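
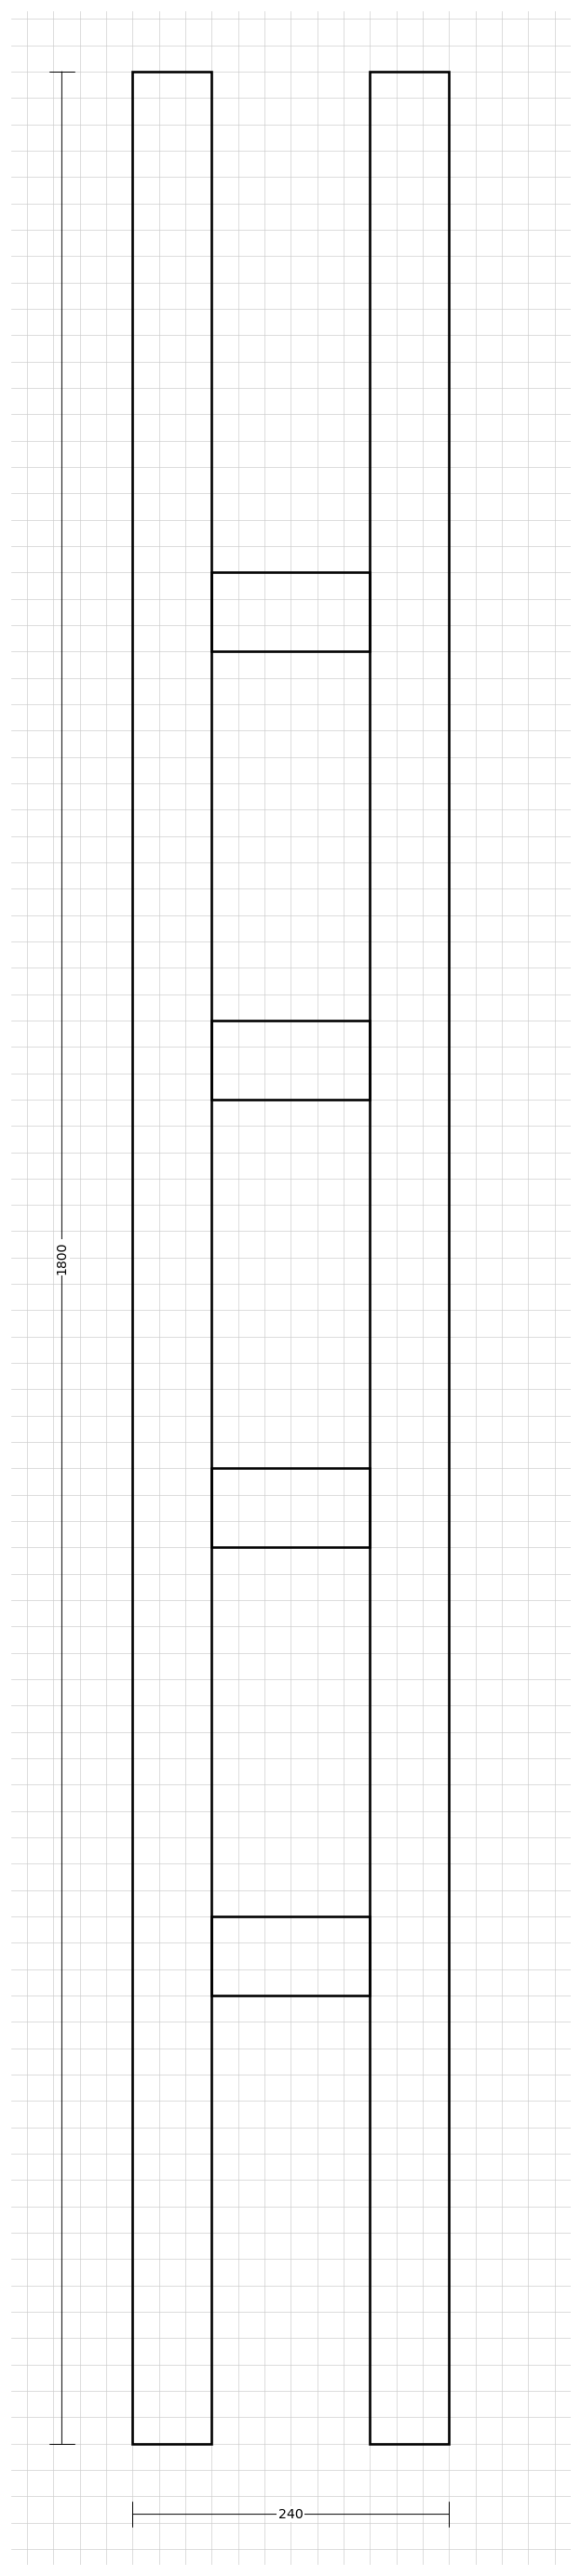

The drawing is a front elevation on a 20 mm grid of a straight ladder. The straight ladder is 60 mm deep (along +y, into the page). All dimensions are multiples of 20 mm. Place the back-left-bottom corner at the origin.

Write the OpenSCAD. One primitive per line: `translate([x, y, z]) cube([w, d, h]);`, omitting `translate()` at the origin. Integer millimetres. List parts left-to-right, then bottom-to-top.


cube([60, 60, 1800]);
translate([60, 0, 340]) cube([120, 60, 60]);
translate([60, 0, 680]) cube([120, 60, 60]);
translate([60, 0, 1020]) cube([120, 60, 60]);
translate([60, 0, 1360]) cube([120, 60, 60]);
translate([180, 0, 0]) cube([60, 60, 1800]);


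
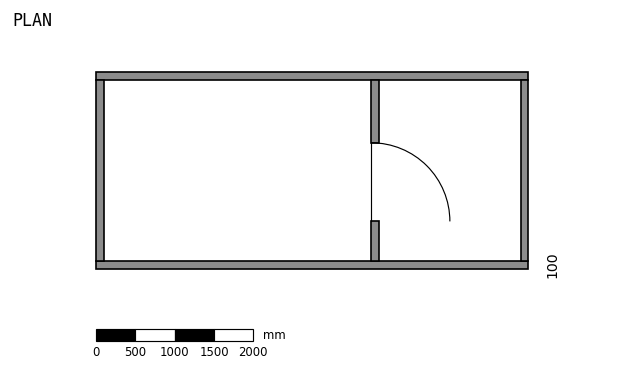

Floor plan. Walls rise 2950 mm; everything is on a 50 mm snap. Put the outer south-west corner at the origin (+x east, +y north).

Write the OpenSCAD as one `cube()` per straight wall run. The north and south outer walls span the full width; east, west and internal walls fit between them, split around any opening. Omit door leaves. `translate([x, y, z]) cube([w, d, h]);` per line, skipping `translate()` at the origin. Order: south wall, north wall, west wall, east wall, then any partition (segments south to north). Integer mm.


cube([5500, 100, 2950]);
translate([0, 2400, 0]) cube([5500, 100, 2950]);
translate([0, 100, 0]) cube([100, 2300, 2950]);
translate([5400, 100, 0]) cube([100, 2300, 2950]);
translate([3500, 100, 0]) cube([100, 500, 2950]);
translate([3500, 1600, 0]) cube([100, 800, 2950]);


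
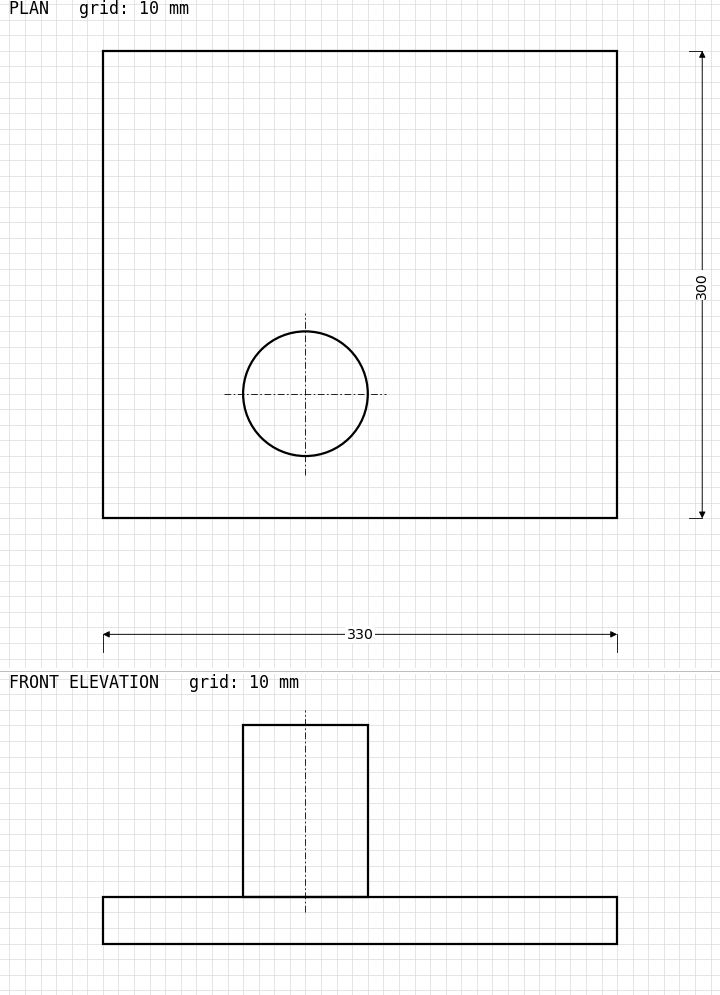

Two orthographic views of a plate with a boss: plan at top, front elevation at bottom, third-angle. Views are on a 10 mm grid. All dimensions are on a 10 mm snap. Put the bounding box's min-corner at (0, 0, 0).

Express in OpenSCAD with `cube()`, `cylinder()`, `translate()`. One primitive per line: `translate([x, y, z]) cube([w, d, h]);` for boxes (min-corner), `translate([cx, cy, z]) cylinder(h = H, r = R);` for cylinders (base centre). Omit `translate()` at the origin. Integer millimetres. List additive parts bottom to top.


cube([330, 300, 30]);
translate([130, 80, 30]) cylinder(h = 110, r = 40);


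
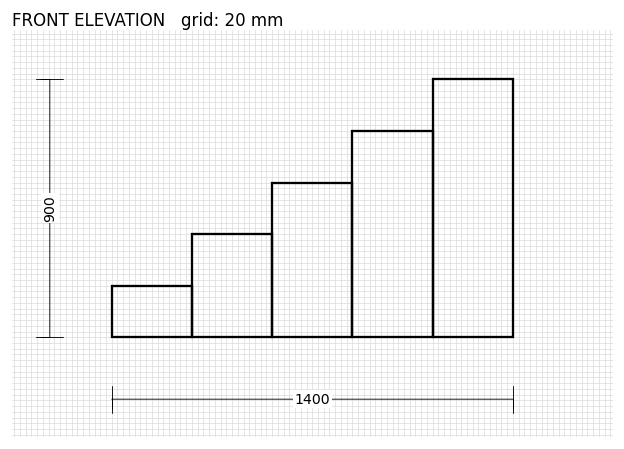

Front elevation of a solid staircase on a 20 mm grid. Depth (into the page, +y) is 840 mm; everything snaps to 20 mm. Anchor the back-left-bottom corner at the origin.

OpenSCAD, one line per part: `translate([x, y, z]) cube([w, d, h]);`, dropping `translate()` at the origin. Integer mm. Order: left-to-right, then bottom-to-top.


cube([280, 840, 180]);
translate([280, 0, 0]) cube([280, 840, 360]);
translate([560, 0, 0]) cube([280, 840, 540]);
translate([840, 0, 0]) cube([280, 840, 720]);
translate([1120, 0, 0]) cube([280, 840, 900]);


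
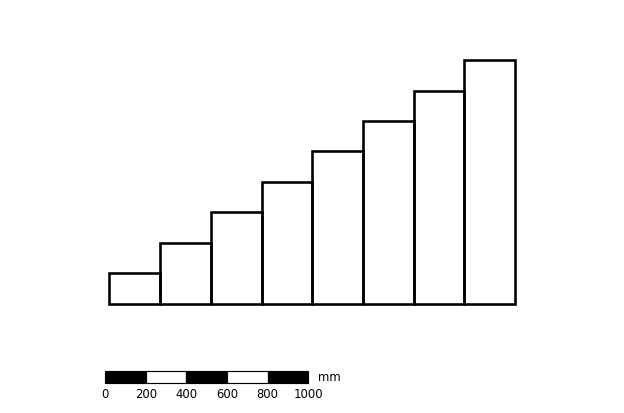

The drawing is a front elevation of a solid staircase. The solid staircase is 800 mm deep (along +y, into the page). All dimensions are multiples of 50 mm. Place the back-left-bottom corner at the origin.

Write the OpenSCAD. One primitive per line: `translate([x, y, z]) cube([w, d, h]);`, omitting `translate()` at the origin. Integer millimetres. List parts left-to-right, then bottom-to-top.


cube([250, 800, 150]);
translate([250, 0, 0]) cube([250, 800, 300]);
translate([500, 0, 0]) cube([250, 800, 450]);
translate([750, 0, 0]) cube([250, 800, 600]);
translate([1000, 0, 0]) cube([250, 800, 750]);
translate([1250, 0, 0]) cube([250, 800, 900]);
translate([1500, 0, 0]) cube([250, 800, 1050]);
translate([1750, 0, 0]) cube([250, 800, 1200]);


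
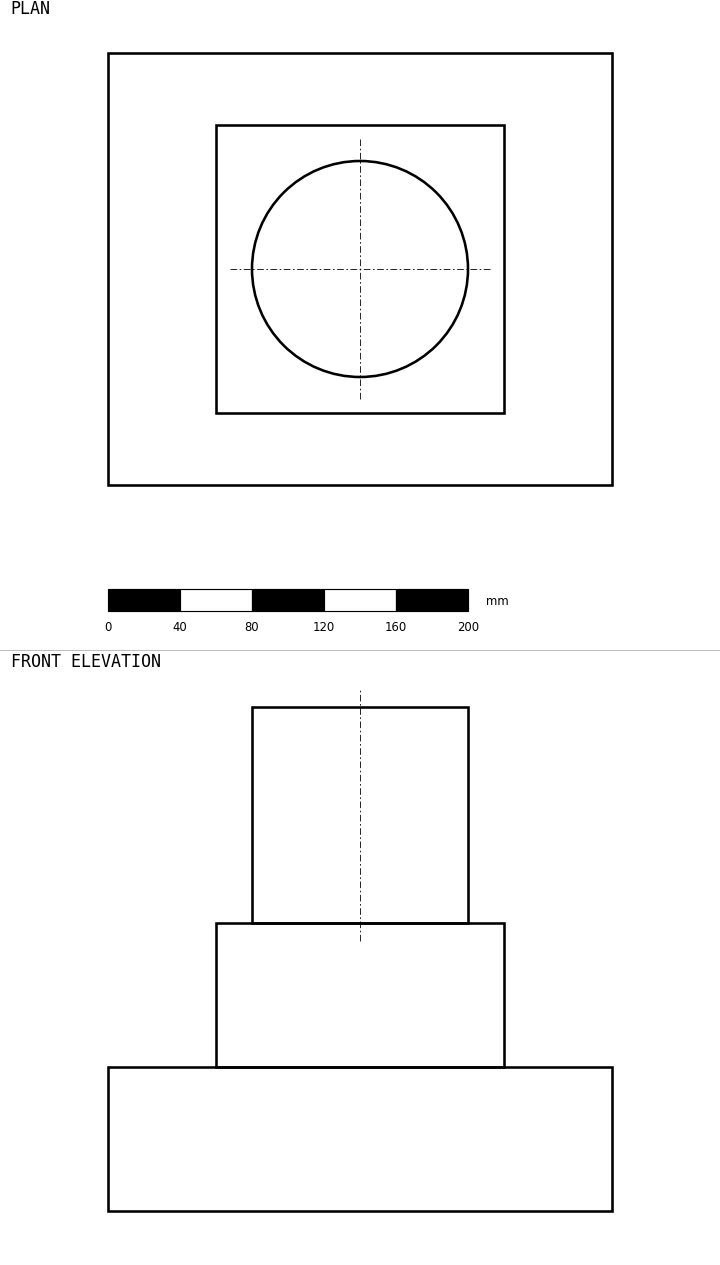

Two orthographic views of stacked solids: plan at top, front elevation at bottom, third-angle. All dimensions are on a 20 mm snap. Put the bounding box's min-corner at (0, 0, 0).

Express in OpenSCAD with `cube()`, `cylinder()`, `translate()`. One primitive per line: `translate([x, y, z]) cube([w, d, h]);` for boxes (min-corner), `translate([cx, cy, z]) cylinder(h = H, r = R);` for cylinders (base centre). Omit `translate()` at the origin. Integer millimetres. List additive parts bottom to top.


cube([280, 240, 80]);
translate([60, 40, 80]) cube([160, 160, 80]);
translate([140, 120, 160]) cylinder(h = 120, r = 60);


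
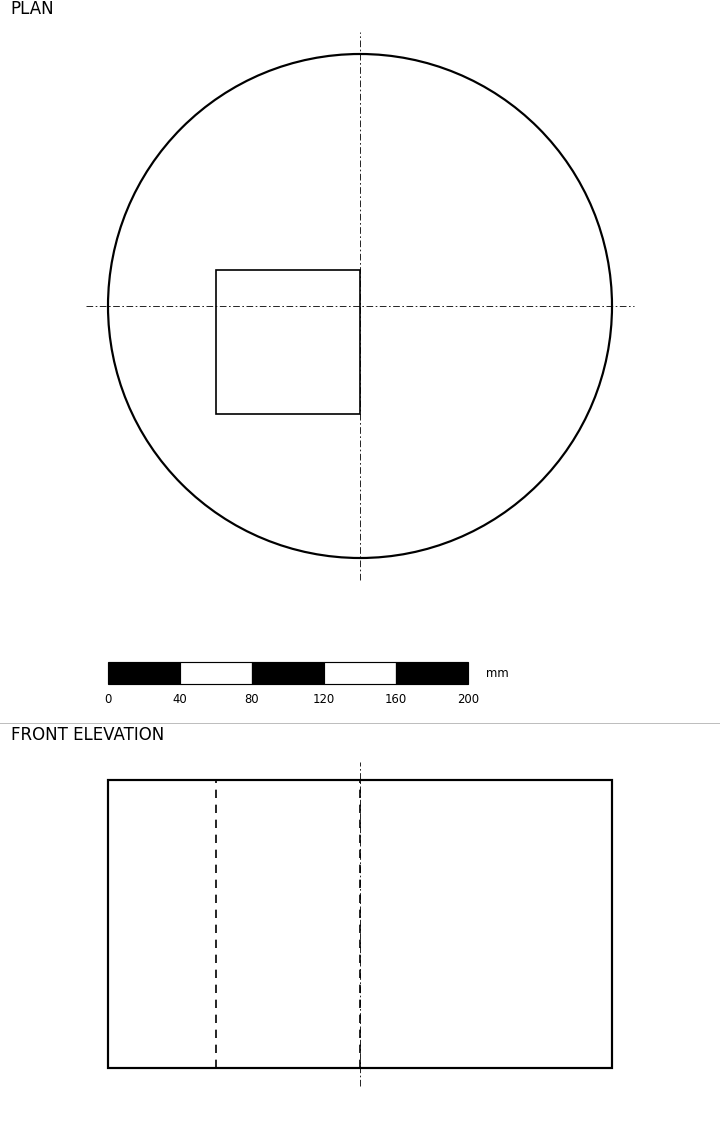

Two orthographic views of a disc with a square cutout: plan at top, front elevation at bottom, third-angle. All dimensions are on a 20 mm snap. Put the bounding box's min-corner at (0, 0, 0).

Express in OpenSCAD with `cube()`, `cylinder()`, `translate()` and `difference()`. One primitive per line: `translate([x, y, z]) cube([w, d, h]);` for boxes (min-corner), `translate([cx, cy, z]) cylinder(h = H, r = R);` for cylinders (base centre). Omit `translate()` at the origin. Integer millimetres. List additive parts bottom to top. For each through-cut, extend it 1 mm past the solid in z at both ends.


difference() {
  translate([140, 140, 0]) cylinder(h = 160, r = 140);
  translate([60, 80, -1]) cube([80, 80, 162]);
}


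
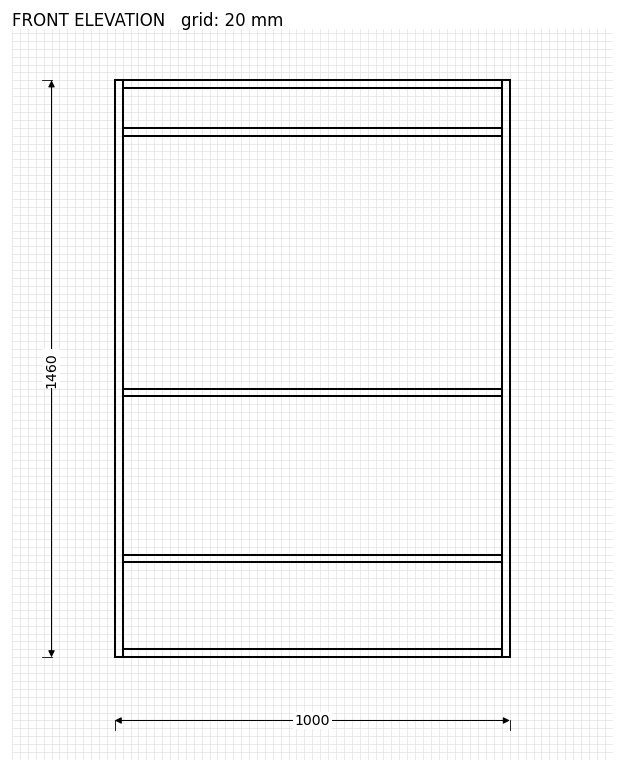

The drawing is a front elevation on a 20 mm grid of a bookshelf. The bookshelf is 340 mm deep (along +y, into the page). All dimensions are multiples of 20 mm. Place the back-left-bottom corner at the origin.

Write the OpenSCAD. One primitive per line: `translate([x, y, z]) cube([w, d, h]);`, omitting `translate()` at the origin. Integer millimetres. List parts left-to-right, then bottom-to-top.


cube([20, 340, 1460]);
translate([20, 0, 0]) cube([960, 340, 20]);
translate([20, 0, 240]) cube([960, 340, 20]);
translate([20, 0, 660]) cube([960, 340, 20]);
translate([20, 0, 1320]) cube([960, 340, 20]);
translate([20, 0, 1440]) cube([960, 340, 20]);
translate([980, 0, 0]) cube([20, 340, 1460]);


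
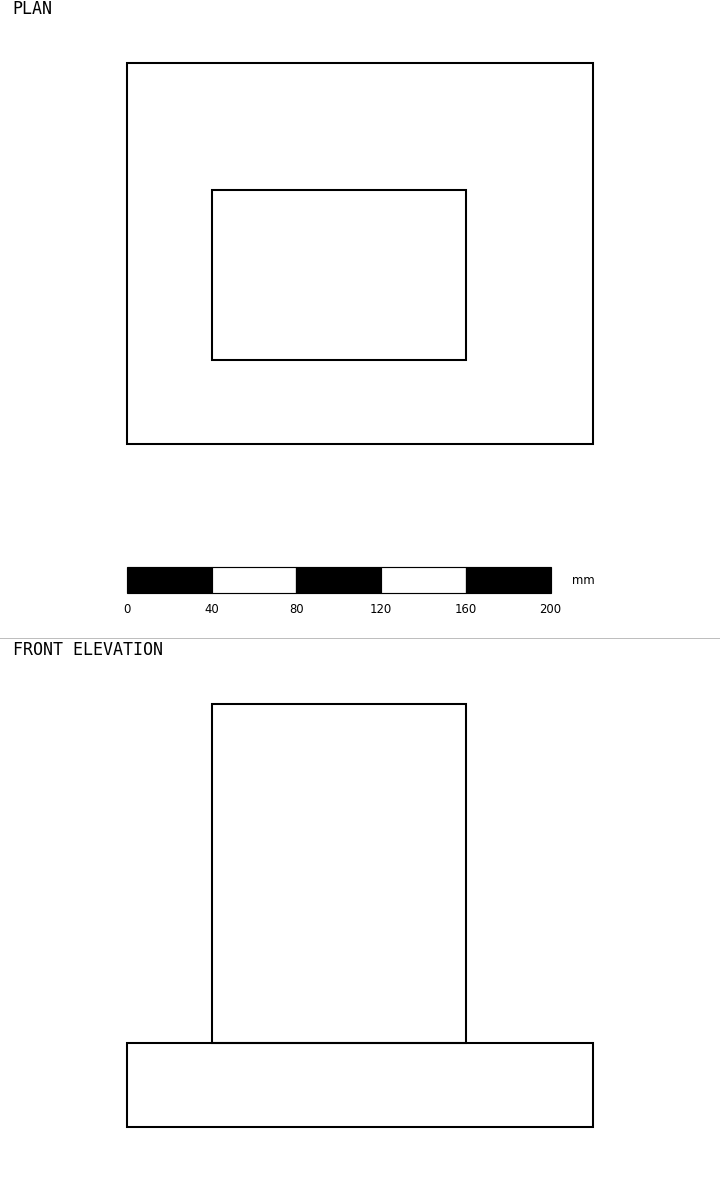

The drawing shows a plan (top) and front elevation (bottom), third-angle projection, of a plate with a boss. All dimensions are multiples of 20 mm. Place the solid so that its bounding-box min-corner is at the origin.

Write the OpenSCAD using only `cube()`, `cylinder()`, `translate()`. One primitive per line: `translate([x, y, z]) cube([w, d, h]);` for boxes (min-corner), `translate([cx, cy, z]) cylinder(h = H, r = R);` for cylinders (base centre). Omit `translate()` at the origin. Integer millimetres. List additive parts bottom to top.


cube([220, 180, 40]);
translate([40, 40, 40]) cube([120, 80, 160]);


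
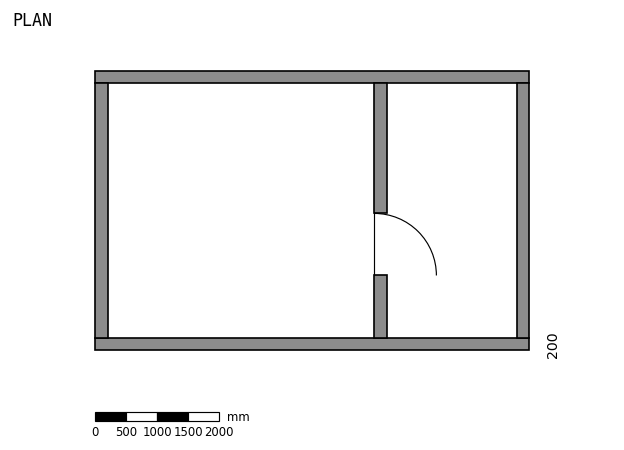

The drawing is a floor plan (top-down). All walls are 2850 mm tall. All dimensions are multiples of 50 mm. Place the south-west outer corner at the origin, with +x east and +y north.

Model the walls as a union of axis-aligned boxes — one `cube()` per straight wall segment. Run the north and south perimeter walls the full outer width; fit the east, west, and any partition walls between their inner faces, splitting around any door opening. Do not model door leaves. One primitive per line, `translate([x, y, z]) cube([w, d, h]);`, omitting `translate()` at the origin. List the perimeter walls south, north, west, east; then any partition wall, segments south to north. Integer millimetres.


cube([7000, 200, 2850]);
translate([0, 4300, 0]) cube([7000, 200, 2850]);
translate([0, 200, 0]) cube([200, 4100, 2850]);
translate([6800, 200, 0]) cube([200, 4100, 2850]);
translate([4500, 200, 0]) cube([200, 1000, 2850]);
translate([4500, 2200, 0]) cube([200, 2100, 2850]);


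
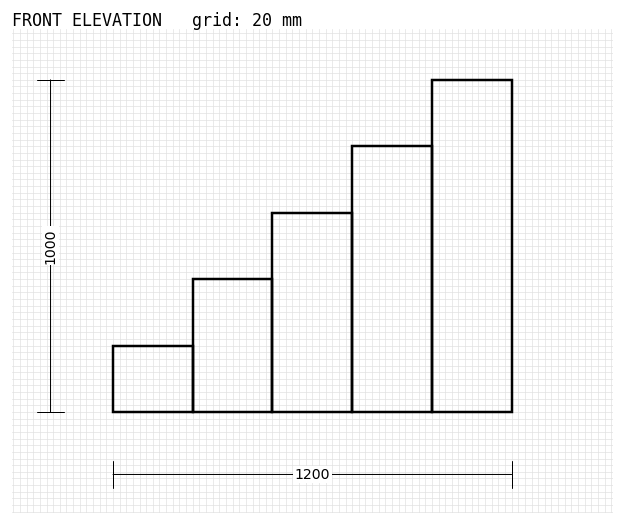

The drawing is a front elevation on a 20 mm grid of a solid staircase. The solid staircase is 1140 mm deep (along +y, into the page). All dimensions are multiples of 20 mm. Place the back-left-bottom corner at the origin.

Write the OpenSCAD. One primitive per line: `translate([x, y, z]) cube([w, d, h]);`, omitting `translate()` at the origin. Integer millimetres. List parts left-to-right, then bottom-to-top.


cube([240, 1140, 200]);
translate([240, 0, 0]) cube([240, 1140, 400]);
translate([480, 0, 0]) cube([240, 1140, 600]);
translate([720, 0, 0]) cube([240, 1140, 800]);
translate([960, 0, 0]) cube([240, 1140, 1000]);


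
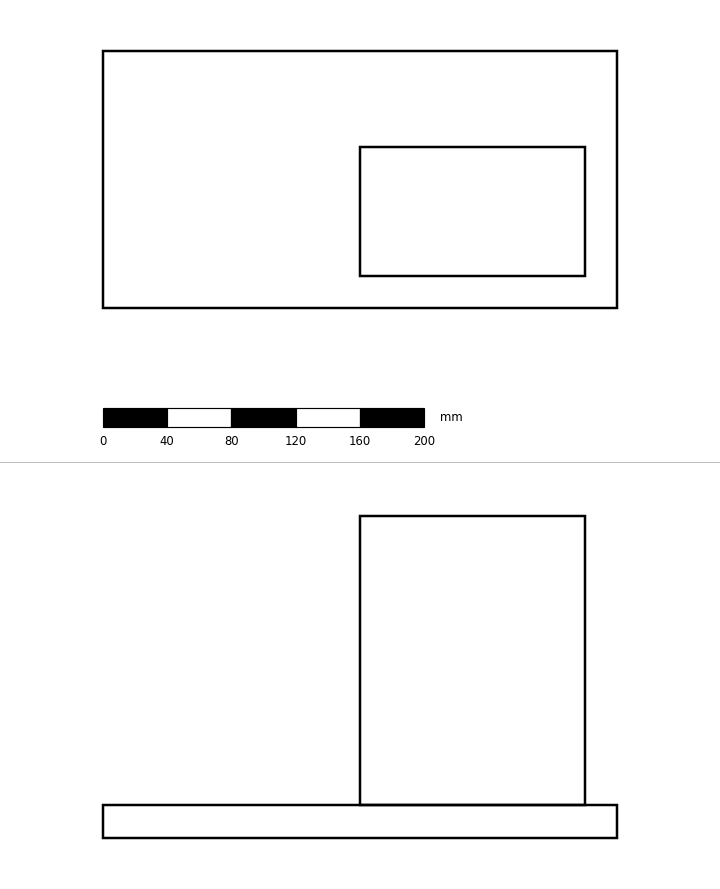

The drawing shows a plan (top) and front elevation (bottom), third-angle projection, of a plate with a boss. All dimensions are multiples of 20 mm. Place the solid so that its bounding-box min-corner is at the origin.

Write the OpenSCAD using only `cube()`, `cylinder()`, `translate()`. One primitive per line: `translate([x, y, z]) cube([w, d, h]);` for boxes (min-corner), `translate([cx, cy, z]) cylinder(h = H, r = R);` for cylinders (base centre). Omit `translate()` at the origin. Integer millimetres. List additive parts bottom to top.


cube([320, 160, 20]);
translate([160, 20, 20]) cube([140, 80, 180]);


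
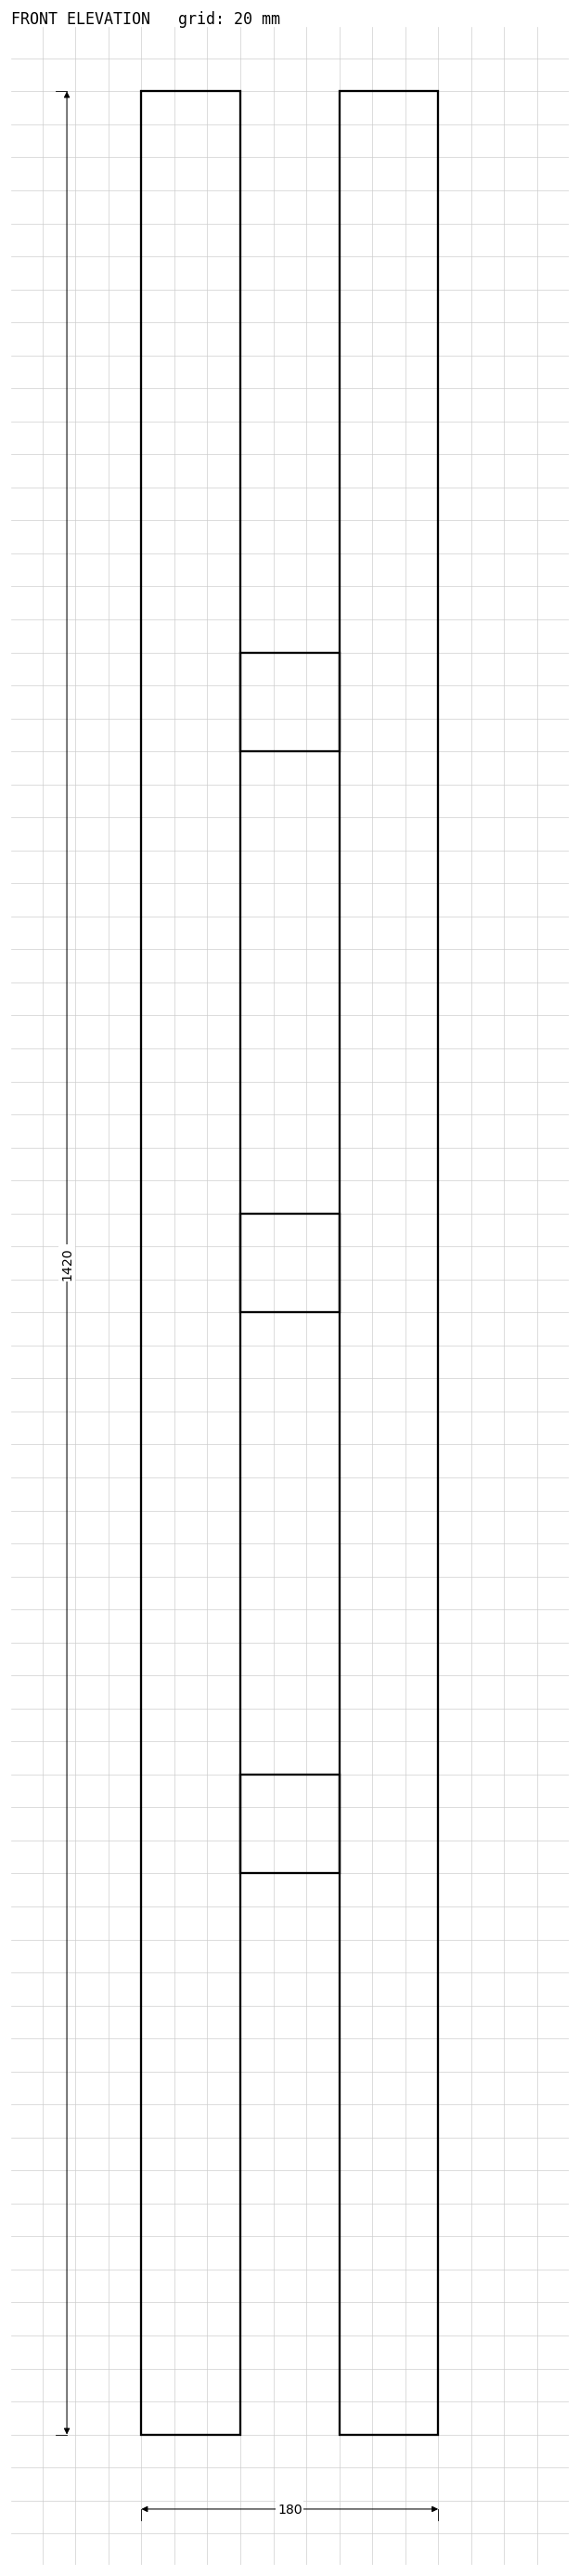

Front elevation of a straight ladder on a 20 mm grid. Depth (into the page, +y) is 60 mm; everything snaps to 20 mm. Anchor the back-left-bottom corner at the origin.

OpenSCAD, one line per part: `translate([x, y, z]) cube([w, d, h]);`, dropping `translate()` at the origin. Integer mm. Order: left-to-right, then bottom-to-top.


cube([60, 60, 1420]);
translate([60, 0, 340]) cube([60, 60, 60]);
translate([60, 0, 680]) cube([60, 60, 60]);
translate([60, 0, 1020]) cube([60, 60, 60]);
translate([120, 0, 0]) cube([60, 60, 1420]);


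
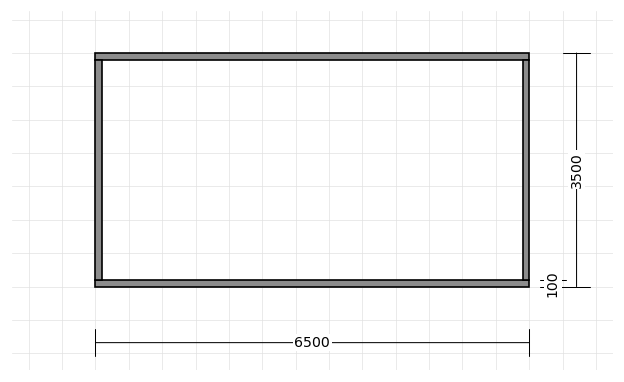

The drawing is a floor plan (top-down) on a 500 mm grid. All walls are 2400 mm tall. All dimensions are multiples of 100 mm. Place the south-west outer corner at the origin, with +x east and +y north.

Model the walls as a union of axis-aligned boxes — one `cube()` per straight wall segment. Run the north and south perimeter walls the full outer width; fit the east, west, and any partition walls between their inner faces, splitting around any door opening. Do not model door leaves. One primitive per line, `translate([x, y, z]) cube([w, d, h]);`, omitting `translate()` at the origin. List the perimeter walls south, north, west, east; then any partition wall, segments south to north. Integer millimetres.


cube([6500, 100, 2400]);
translate([0, 3400, 0]) cube([6500, 100, 2400]);
translate([0, 100, 0]) cube([100, 3300, 2400]);
translate([6400, 100, 0]) cube([100, 3300, 2400]);


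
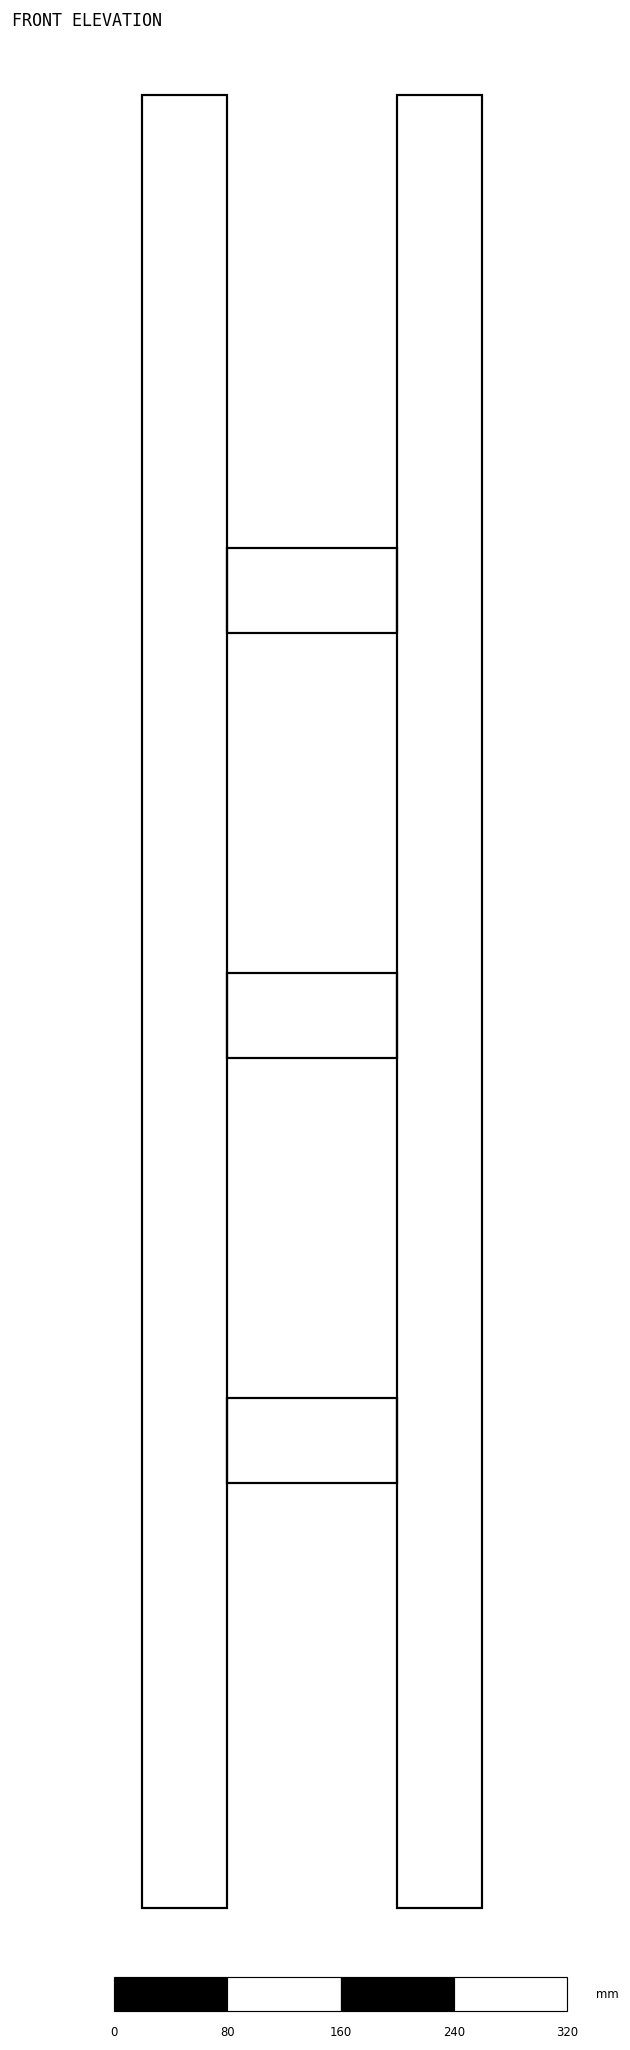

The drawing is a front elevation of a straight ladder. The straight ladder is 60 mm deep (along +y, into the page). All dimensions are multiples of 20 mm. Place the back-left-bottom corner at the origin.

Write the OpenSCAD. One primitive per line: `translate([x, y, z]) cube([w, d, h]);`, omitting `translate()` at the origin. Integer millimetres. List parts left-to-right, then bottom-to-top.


cube([60, 60, 1280]);
translate([60, 0, 300]) cube([120, 60, 60]);
translate([60, 0, 600]) cube([120, 60, 60]);
translate([60, 0, 900]) cube([120, 60, 60]);
translate([180, 0, 0]) cube([60, 60, 1280]);


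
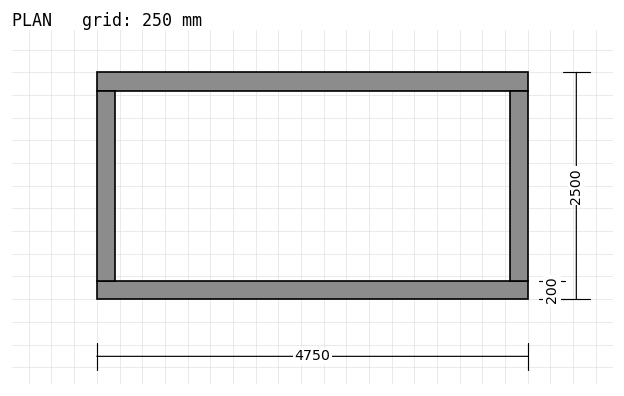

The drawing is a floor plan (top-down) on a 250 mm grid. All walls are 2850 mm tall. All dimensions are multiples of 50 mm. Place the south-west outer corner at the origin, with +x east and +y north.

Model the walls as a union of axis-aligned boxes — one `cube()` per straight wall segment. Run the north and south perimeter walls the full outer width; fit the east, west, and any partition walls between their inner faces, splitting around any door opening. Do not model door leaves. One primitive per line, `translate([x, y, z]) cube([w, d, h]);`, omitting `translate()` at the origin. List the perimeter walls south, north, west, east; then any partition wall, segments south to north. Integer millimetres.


cube([4750, 200, 2850]);
translate([0, 2300, 0]) cube([4750, 200, 2850]);
translate([0, 200, 0]) cube([200, 2100, 2850]);
translate([4550, 200, 0]) cube([200, 2100, 2850]);


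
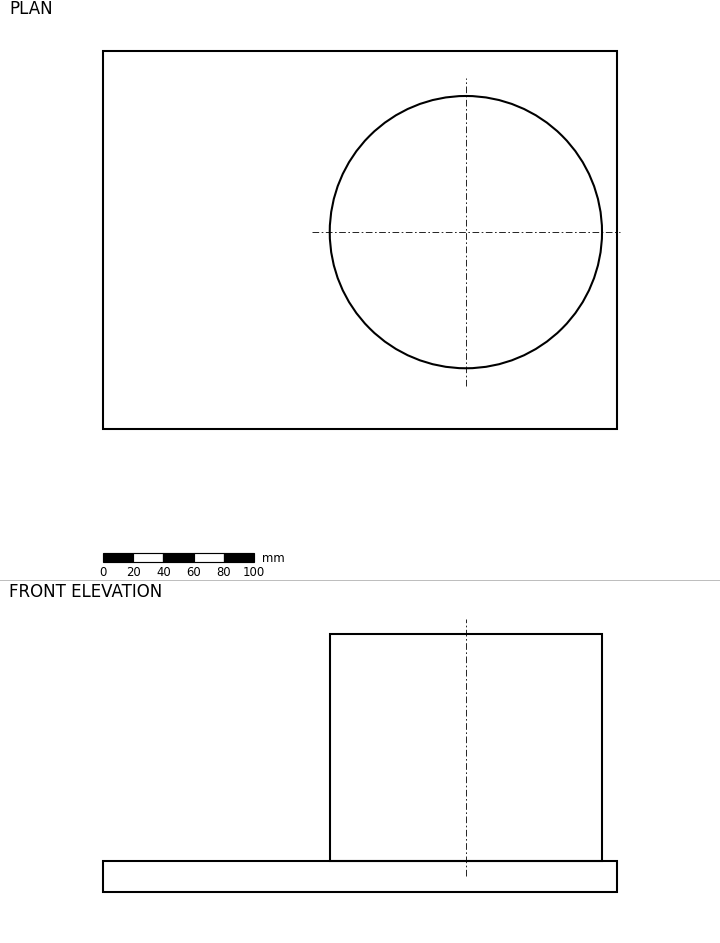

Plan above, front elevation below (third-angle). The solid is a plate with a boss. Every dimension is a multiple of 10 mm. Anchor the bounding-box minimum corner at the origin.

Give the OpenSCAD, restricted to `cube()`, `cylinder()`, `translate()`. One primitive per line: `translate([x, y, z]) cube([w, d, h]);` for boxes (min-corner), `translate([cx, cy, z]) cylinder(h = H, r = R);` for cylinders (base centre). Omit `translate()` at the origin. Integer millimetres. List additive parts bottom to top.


cube([340, 250, 20]);
translate([240, 130, 20]) cylinder(h = 150, r = 90);


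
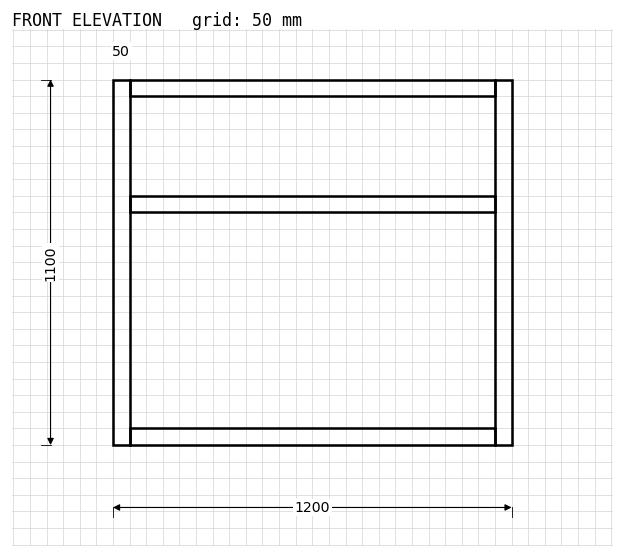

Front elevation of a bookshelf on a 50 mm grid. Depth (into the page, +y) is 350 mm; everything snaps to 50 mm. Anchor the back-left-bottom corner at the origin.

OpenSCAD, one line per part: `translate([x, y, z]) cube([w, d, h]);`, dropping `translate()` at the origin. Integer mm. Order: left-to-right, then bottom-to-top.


cube([50, 350, 1100]);
translate([50, 0, 0]) cube([1100, 350, 50]);
translate([50, 0, 700]) cube([1100, 350, 50]);
translate([50, 0, 1050]) cube([1100, 350, 50]);
translate([1150, 0, 0]) cube([50, 350, 1100]);


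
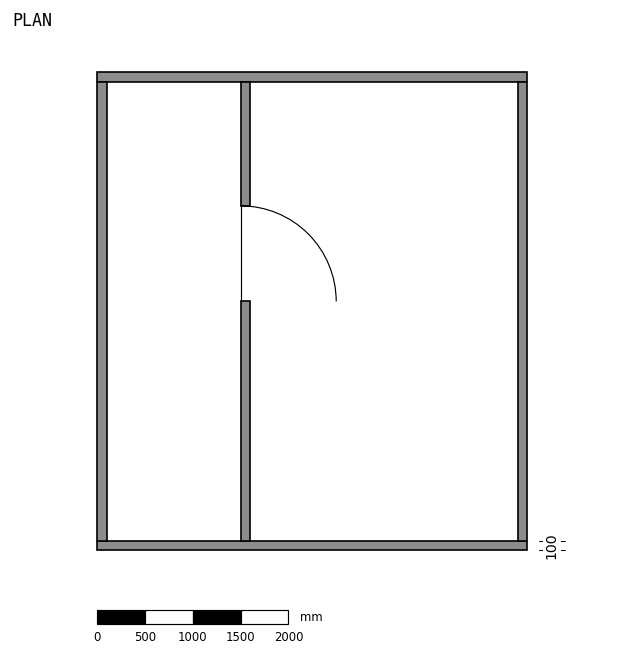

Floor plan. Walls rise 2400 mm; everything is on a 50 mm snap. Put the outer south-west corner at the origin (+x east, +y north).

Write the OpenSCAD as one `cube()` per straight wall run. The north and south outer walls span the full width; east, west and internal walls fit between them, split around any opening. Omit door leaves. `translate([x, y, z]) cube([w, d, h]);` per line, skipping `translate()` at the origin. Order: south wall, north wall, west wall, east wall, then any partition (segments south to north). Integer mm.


cube([4500, 100, 2400]);
translate([0, 4900, 0]) cube([4500, 100, 2400]);
translate([0, 100, 0]) cube([100, 4800, 2400]);
translate([4400, 100, 0]) cube([100, 4800, 2400]);
translate([1500, 100, 0]) cube([100, 2500, 2400]);
translate([1500, 3600, 0]) cube([100, 1300, 2400]);


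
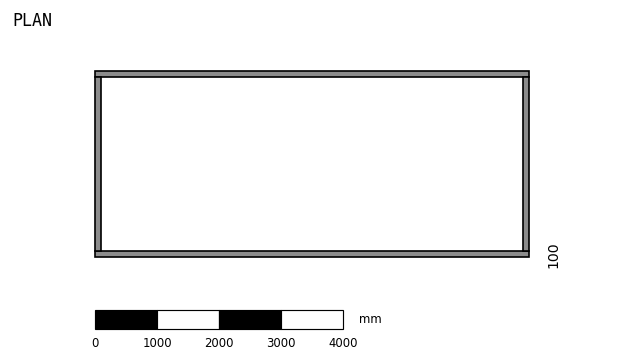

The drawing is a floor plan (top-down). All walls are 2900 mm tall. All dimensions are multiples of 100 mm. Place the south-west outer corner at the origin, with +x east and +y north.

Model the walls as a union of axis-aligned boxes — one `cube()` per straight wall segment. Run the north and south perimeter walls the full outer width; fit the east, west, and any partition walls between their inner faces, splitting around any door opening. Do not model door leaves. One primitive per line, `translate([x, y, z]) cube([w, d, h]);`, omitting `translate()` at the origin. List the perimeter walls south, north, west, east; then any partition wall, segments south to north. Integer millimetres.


cube([7000, 100, 2900]);
translate([0, 2900, 0]) cube([7000, 100, 2900]);
translate([0, 100, 0]) cube([100, 2800, 2900]);
translate([6900, 100, 0]) cube([100, 2800, 2900]);


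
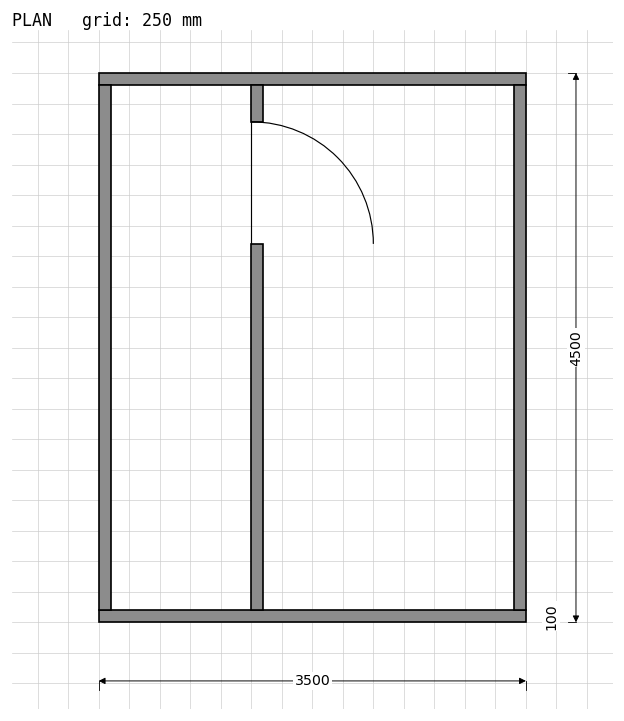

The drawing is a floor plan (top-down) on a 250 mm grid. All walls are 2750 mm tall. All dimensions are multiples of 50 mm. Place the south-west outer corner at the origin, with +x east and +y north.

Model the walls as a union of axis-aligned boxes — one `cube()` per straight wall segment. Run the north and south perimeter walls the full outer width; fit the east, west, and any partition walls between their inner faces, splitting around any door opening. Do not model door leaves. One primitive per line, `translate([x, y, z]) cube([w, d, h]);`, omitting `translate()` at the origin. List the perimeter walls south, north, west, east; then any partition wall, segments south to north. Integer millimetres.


cube([3500, 100, 2750]);
translate([0, 4400, 0]) cube([3500, 100, 2750]);
translate([0, 100, 0]) cube([100, 4300, 2750]);
translate([3400, 100, 0]) cube([100, 4300, 2750]);
translate([1250, 100, 0]) cube([100, 3000, 2750]);
translate([1250, 4100, 0]) cube([100, 300, 2750]);


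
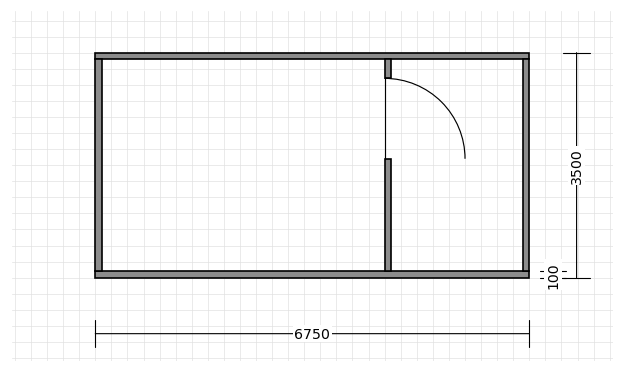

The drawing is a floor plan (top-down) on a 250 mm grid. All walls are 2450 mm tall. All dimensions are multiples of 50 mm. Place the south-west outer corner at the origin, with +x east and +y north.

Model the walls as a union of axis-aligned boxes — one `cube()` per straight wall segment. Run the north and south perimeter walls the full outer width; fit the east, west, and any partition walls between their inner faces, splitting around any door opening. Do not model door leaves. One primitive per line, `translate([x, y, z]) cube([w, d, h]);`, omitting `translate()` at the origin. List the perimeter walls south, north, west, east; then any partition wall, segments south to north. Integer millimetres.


cube([6750, 100, 2450]);
translate([0, 3400, 0]) cube([6750, 100, 2450]);
translate([0, 100, 0]) cube([100, 3300, 2450]);
translate([6650, 100, 0]) cube([100, 3300, 2450]);
translate([4500, 100, 0]) cube([100, 1750, 2450]);
translate([4500, 3100, 0]) cube([100, 300, 2450]);


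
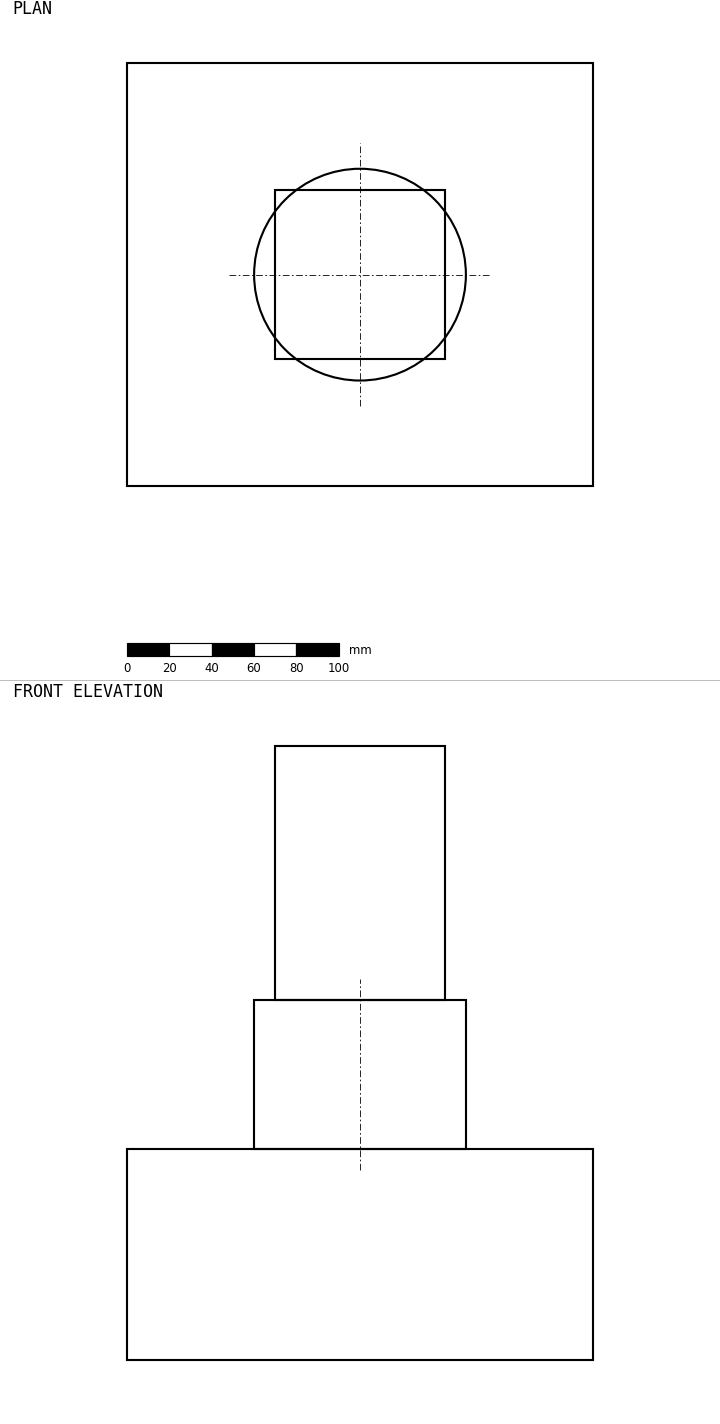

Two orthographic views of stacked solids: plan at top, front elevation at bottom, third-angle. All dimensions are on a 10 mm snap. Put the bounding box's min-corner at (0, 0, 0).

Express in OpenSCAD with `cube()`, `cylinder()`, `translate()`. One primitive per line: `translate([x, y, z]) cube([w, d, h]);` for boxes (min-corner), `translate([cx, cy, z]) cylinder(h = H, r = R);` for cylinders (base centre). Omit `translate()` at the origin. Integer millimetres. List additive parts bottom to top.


cube([220, 200, 100]);
translate([110, 100, 100]) cylinder(h = 70, r = 50);
translate([70, 60, 170]) cube([80, 80, 120]);


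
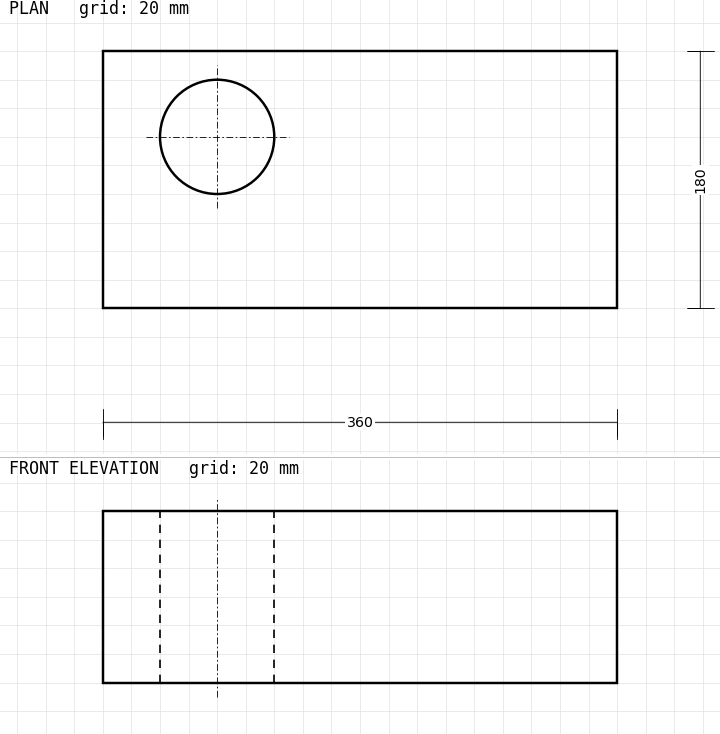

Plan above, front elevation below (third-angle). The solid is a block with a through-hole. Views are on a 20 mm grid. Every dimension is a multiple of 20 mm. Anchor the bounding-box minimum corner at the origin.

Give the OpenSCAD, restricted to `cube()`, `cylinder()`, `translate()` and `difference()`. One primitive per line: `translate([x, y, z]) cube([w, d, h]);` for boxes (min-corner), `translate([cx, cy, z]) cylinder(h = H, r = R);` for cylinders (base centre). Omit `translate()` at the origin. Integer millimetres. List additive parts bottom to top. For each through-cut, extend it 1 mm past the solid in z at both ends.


difference() {
  cube([360, 180, 120]);
  translate([80, 120, -1]) cylinder(h = 122, r = 40);
}


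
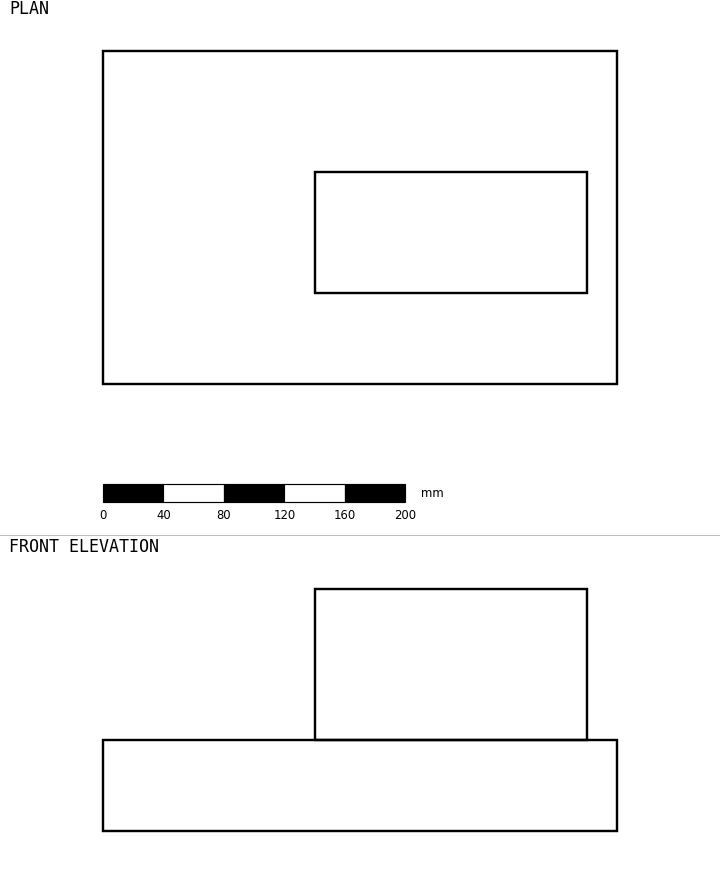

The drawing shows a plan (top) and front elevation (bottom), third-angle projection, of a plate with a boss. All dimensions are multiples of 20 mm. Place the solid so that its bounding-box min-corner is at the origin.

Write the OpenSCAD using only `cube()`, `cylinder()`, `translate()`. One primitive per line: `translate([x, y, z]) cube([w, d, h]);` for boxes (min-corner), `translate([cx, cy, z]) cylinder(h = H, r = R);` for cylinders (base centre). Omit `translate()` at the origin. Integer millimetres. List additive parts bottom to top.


cube([340, 220, 60]);
translate([140, 60, 60]) cube([180, 80, 100]);


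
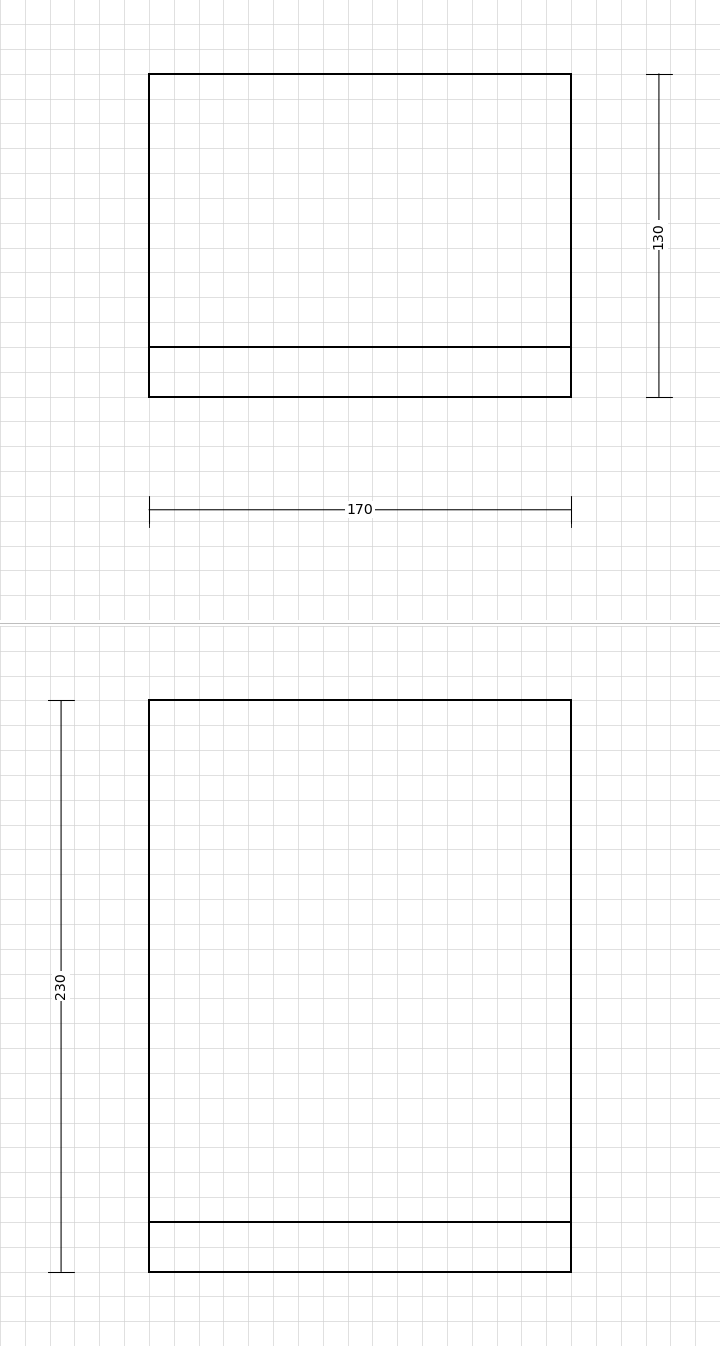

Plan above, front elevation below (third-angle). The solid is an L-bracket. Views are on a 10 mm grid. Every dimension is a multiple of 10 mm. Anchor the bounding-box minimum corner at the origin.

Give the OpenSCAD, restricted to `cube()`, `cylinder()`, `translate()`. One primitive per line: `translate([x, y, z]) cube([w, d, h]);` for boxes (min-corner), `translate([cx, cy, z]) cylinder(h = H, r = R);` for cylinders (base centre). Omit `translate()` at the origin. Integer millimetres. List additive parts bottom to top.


cube([170, 130, 20]);
translate([0, 0, 20]) cube([170, 20, 210]);


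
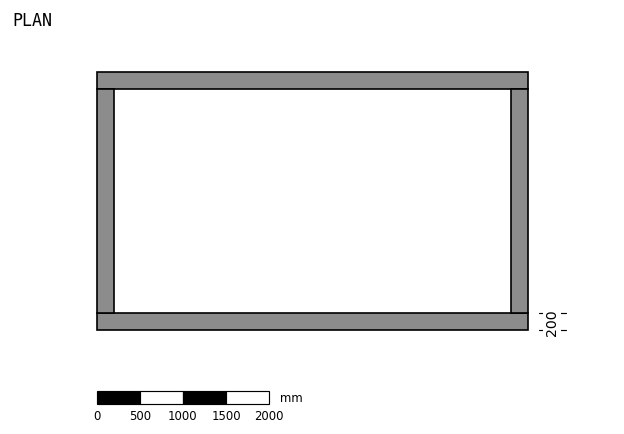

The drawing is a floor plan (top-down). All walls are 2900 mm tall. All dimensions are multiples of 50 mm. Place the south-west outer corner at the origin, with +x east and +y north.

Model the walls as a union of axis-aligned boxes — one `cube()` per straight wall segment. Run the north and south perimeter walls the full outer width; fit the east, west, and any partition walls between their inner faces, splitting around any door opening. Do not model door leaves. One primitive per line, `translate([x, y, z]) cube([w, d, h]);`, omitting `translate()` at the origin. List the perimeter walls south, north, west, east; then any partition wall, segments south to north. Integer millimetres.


cube([5000, 200, 2900]);
translate([0, 2800, 0]) cube([5000, 200, 2900]);
translate([0, 200, 0]) cube([200, 2600, 2900]);
translate([4800, 200, 0]) cube([200, 2600, 2900]);


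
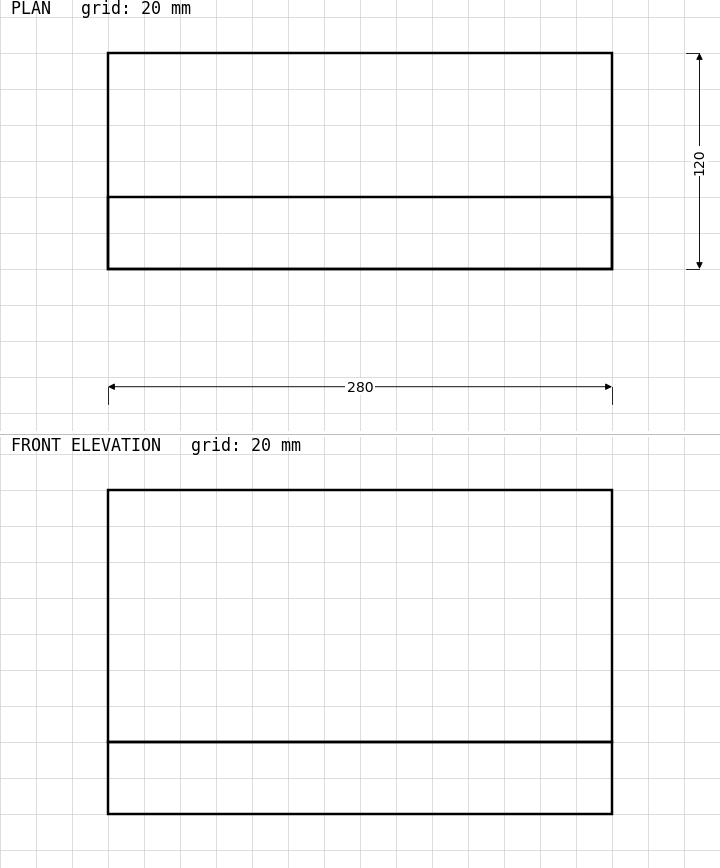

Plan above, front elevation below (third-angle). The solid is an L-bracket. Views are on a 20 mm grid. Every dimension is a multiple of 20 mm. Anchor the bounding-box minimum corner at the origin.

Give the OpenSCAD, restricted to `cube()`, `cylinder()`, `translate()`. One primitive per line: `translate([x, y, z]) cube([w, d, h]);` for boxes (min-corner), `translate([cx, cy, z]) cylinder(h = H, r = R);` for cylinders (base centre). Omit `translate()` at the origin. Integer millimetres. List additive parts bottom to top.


cube([280, 120, 40]);
translate([0, 0, 40]) cube([280, 40, 140]);


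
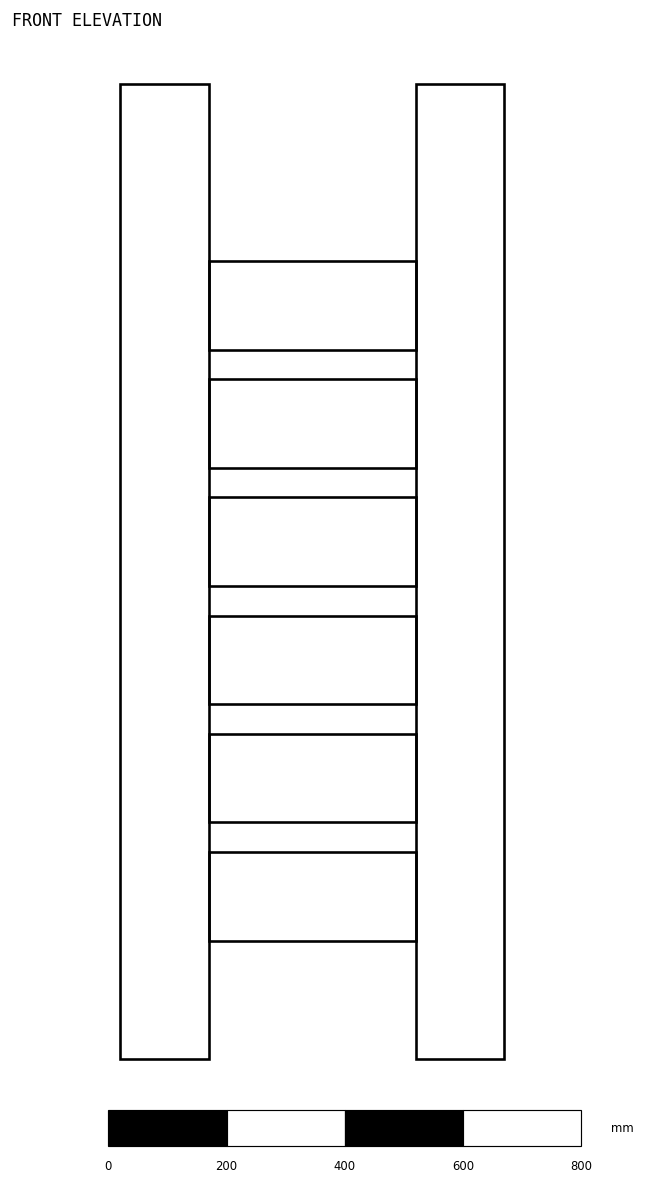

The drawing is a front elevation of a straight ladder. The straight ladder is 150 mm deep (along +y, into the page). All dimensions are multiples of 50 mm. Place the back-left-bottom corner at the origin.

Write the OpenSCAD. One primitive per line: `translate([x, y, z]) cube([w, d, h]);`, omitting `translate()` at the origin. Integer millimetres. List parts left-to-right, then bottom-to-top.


cube([150, 150, 1650]);
translate([150, 0, 200]) cube([350, 150, 150]);
translate([150, 0, 400]) cube([350, 150, 150]);
translate([150, 0, 600]) cube([350, 150, 150]);
translate([150, 0, 800]) cube([350, 150, 150]);
translate([150, 0, 1000]) cube([350, 150, 150]);
translate([150, 0, 1200]) cube([350, 150, 150]);
translate([500, 0, 0]) cube([150, 150, 1650]);


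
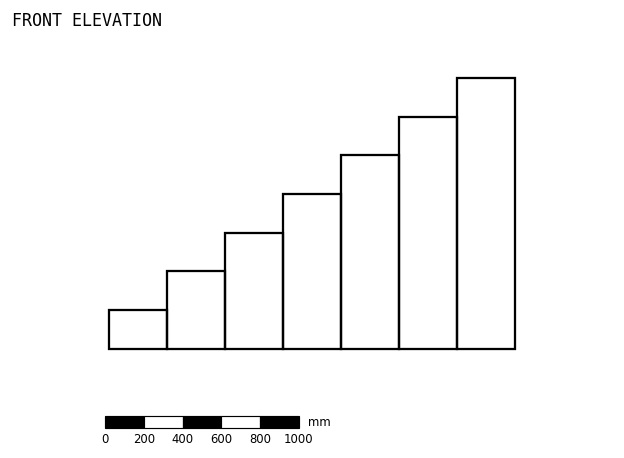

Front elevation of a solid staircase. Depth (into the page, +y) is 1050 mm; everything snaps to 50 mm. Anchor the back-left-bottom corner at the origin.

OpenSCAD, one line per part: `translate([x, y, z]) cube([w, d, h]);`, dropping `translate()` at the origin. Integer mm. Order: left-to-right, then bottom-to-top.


cube([300, 1050, 200]);
translate([300, 0, 0]) cube([300, 1050, 400]);
translate([600, 0, 0]) cube([300, 1050, 600]);
translate([900, 0, 0]) cube([300, 1050, 800]);
translate([1200, 0, 0]) cube([300, 1050, 1000]);
translate([1500, 0, 0]) cube([300, 1050, 1200]);
translate([1800, 0, 0]) cube([300, 1050, 1400]);


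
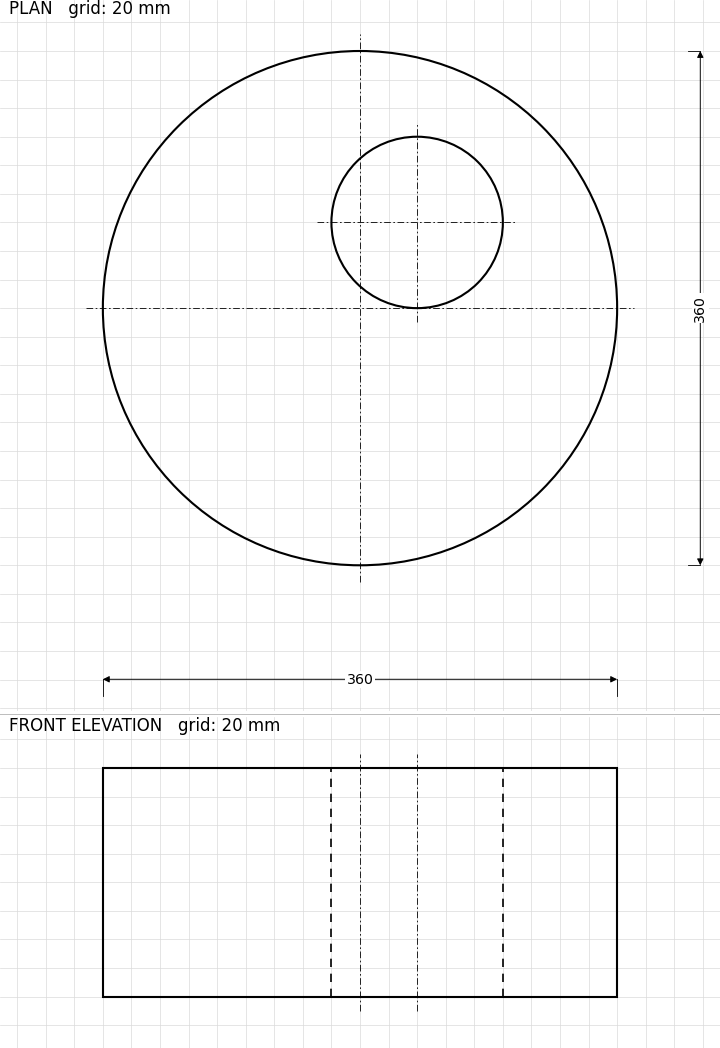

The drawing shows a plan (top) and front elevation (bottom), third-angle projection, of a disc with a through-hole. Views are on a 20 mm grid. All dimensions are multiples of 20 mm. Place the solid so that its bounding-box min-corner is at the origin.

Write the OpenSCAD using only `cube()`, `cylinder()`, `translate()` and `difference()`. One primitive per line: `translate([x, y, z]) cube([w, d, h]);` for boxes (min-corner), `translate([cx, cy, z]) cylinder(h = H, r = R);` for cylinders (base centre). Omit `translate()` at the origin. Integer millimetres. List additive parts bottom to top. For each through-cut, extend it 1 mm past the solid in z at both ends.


difference() {
  translate([180, 180, 0]) cylinder(h = 160, r = 180);
  translate([220, 240, -1]) cylinder(h = 162, r = 60);
}


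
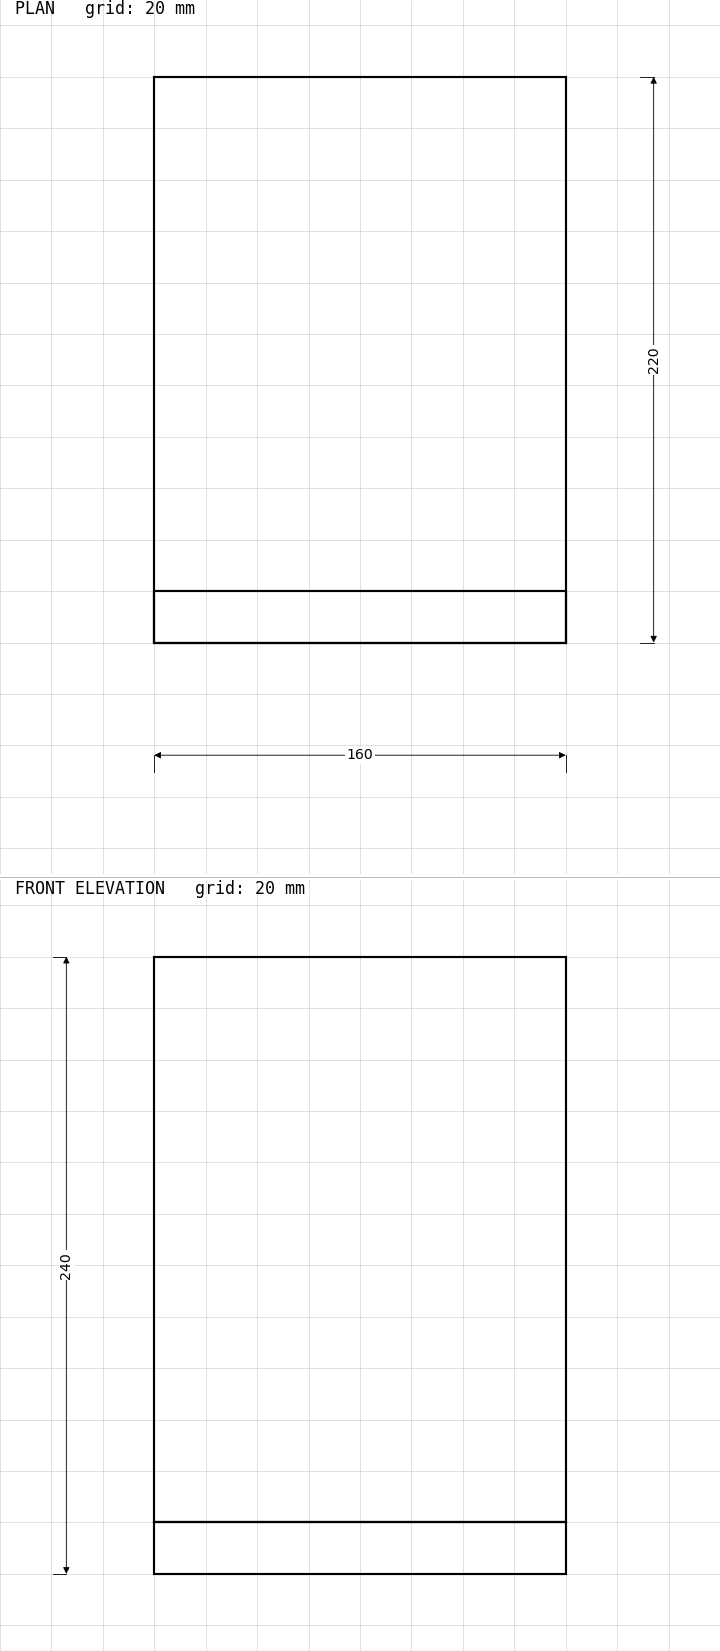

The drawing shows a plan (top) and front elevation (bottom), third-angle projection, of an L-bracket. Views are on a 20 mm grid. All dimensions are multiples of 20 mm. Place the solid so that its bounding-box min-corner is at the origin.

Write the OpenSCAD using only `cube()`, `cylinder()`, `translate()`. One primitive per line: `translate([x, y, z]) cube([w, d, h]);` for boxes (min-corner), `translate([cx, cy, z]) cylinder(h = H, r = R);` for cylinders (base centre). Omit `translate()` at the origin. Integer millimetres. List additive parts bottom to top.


cube([160, 220, 20]);
translate([0, 0, 20]) cube([160, 20, 220]);


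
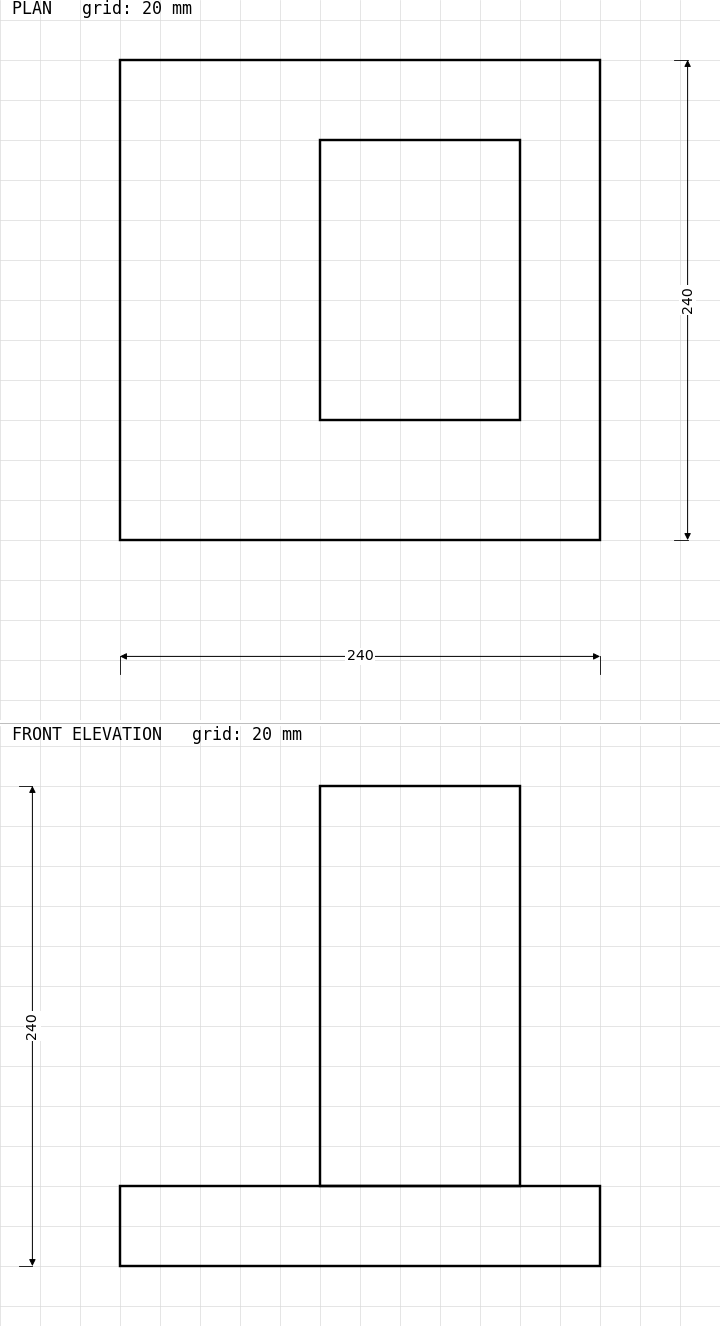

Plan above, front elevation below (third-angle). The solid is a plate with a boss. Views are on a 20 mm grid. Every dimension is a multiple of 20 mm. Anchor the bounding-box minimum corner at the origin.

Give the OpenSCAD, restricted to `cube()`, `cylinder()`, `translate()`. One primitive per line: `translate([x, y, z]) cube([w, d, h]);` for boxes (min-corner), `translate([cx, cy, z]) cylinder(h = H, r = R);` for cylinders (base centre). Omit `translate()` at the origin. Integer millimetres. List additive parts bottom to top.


cube([240, 240, 40]);
translate([100, 60, 40]) cube([100, 140, 200]);


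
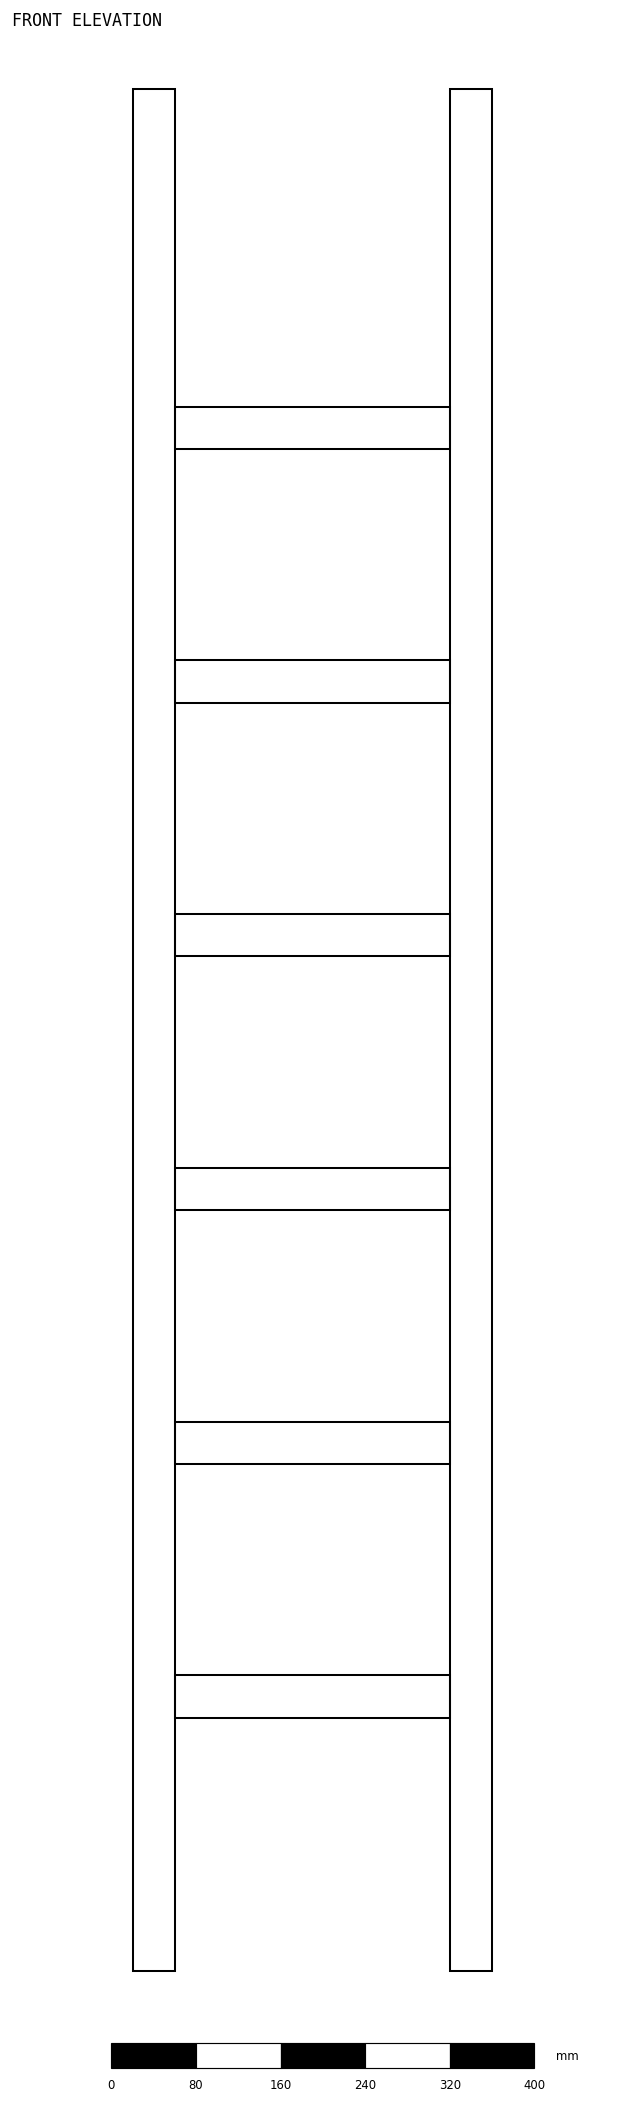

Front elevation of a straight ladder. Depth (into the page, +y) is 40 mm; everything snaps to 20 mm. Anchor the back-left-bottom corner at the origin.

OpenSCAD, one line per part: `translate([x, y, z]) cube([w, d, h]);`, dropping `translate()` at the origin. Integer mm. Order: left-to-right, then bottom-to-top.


cube([40, 40, 1780]);
translate([40, 0, 240]) cube([260, 40, 40]);
translate([40, 0, 480]) cube([260, 40, 40]);
translate([40, 0, 720]) cube([260, 40, 40]);
translate([40, 0, 960]) cube([260, 40, 40]);
translate([40, 0, 1200]) cube([260, 40, 40]);
translate([40, 0, 1440]) cube([260, 40, 40]);
translate([300, 0, 0]) cube([40, 40, 1780]);
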